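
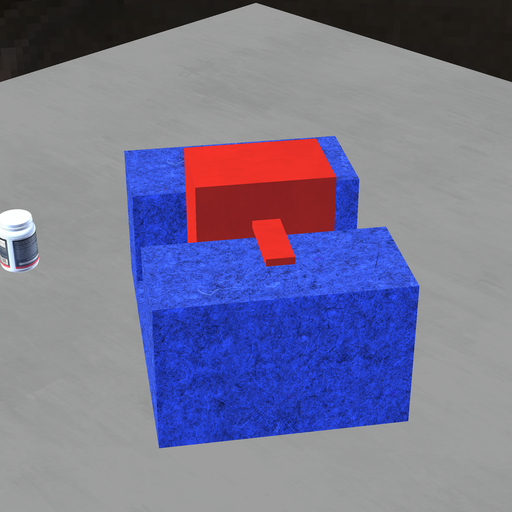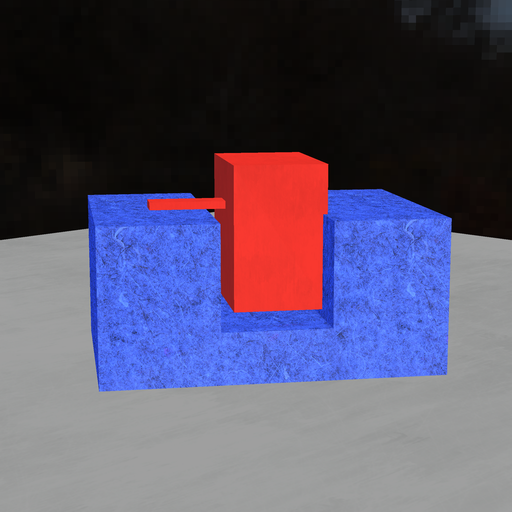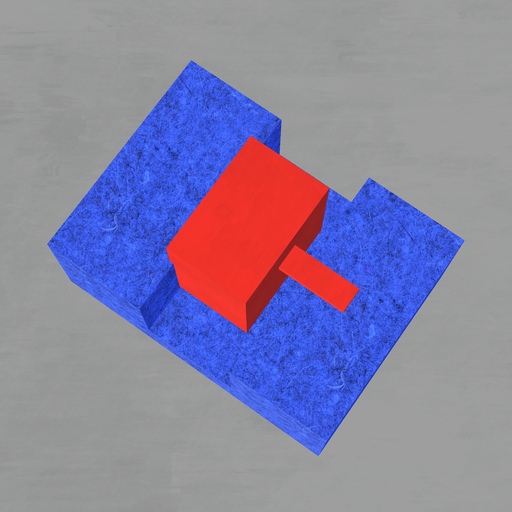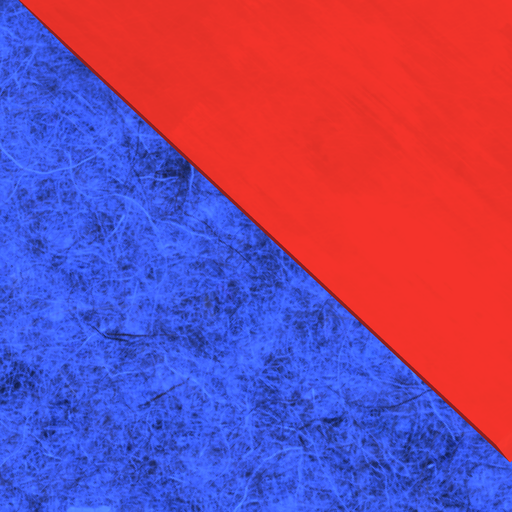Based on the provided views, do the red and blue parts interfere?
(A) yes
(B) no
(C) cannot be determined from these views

(A) yes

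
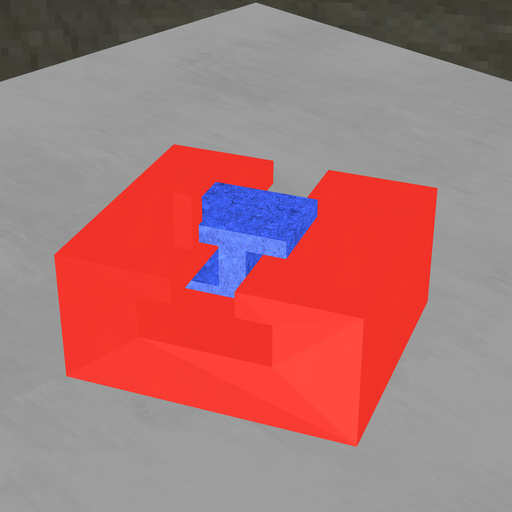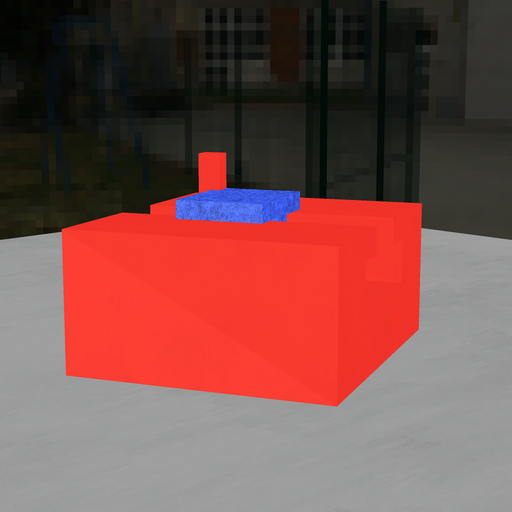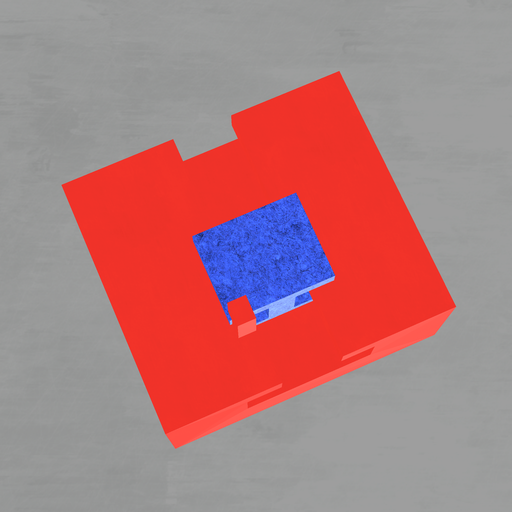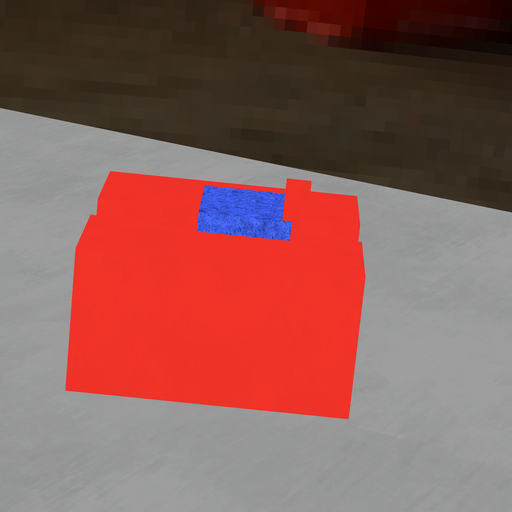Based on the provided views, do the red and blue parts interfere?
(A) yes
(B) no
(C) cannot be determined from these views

(A) yes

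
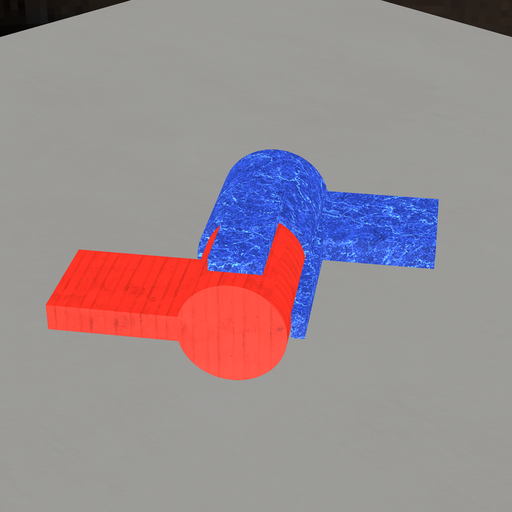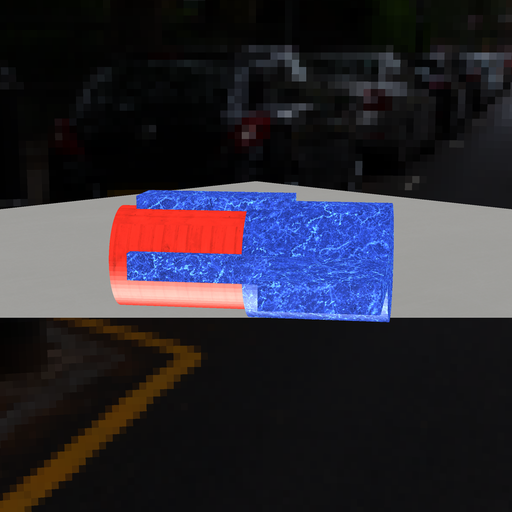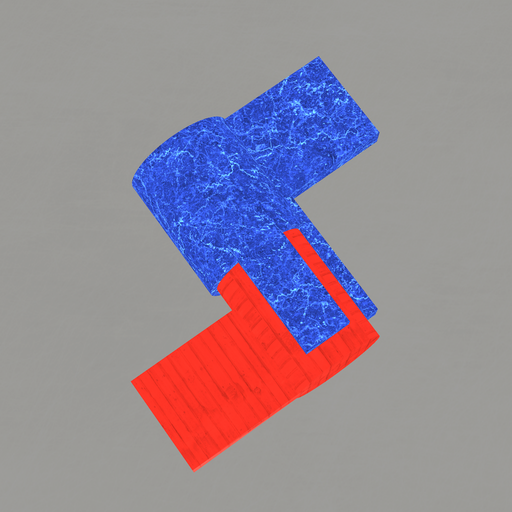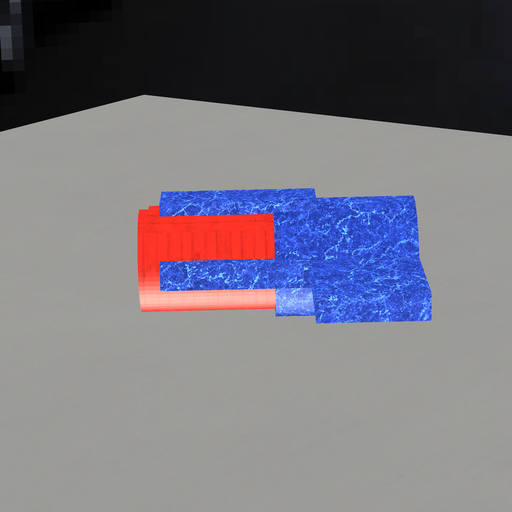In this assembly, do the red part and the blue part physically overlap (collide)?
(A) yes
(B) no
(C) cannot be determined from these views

(A) yes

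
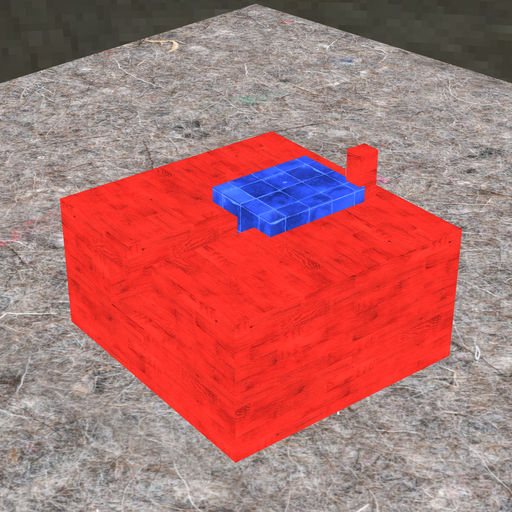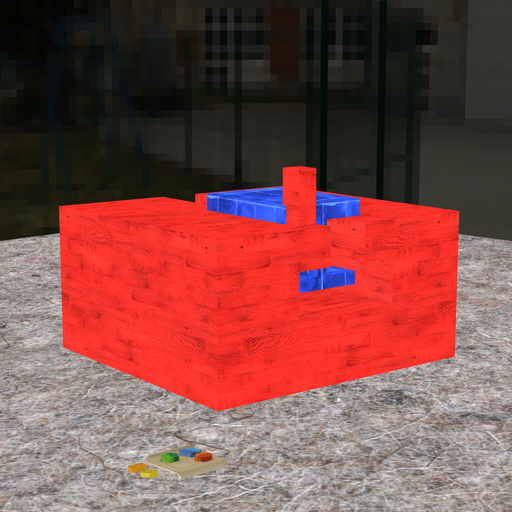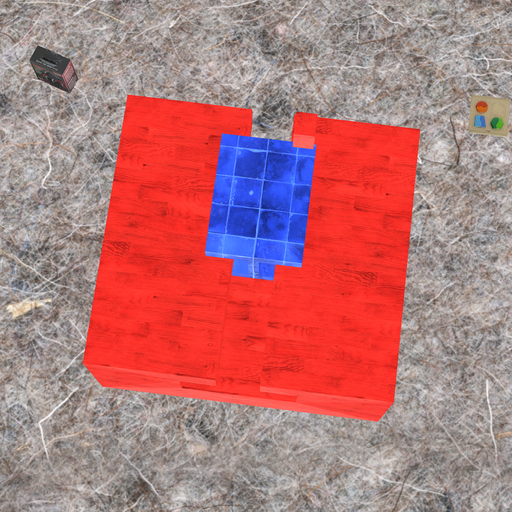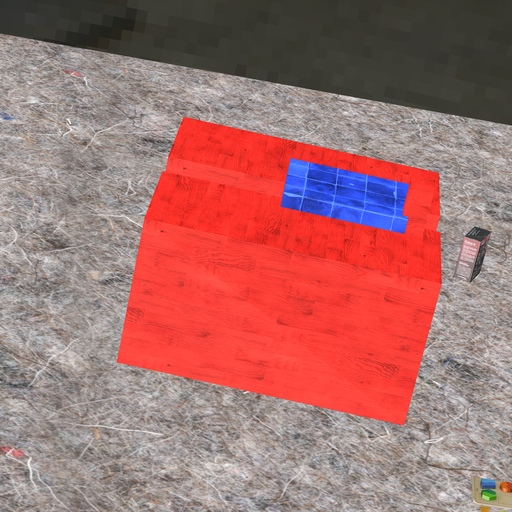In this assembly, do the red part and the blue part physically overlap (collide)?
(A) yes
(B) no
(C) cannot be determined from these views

(A) yes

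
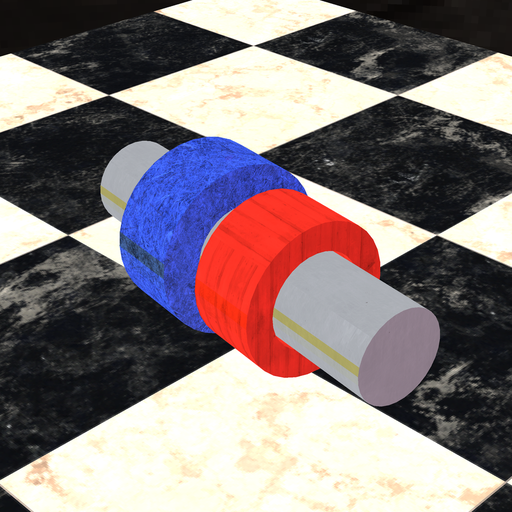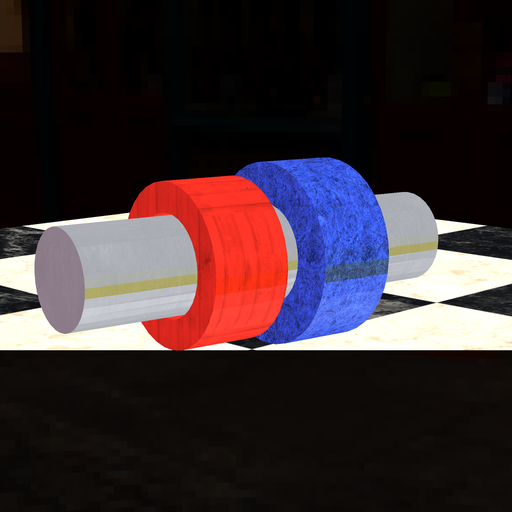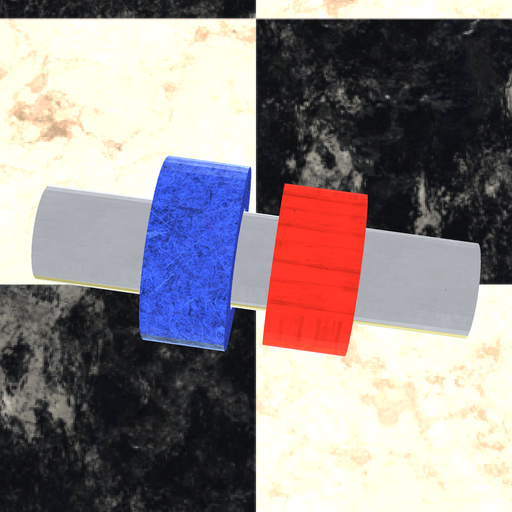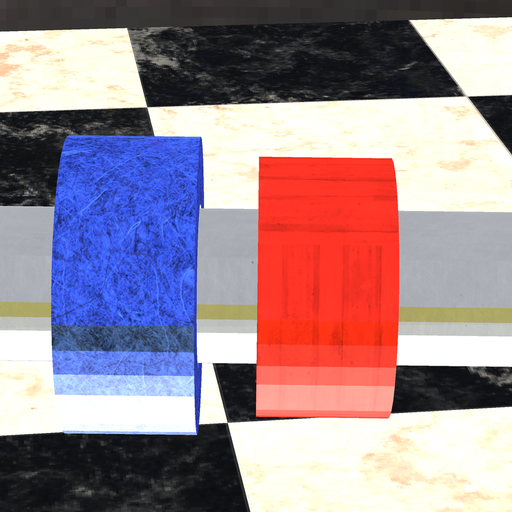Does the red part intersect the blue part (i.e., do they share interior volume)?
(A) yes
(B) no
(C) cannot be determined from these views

(B) no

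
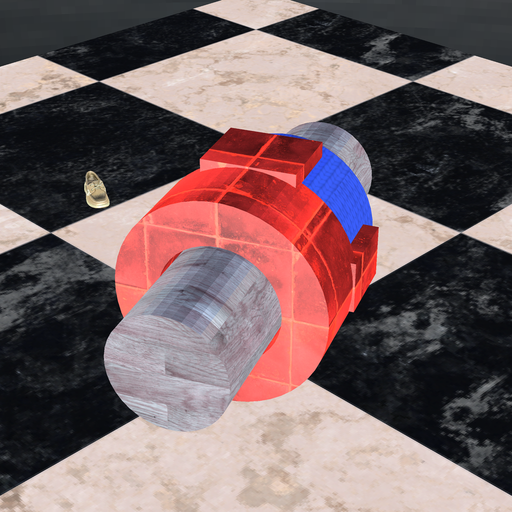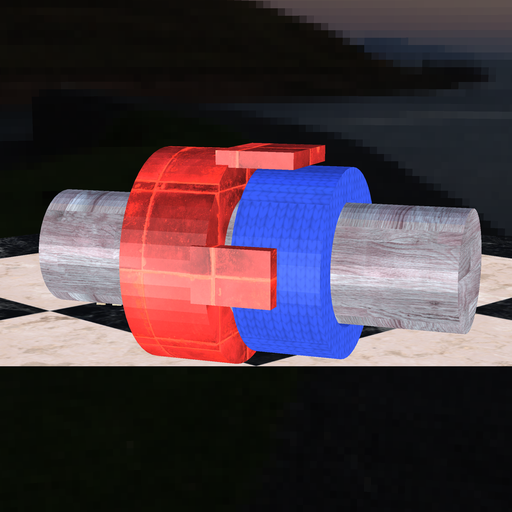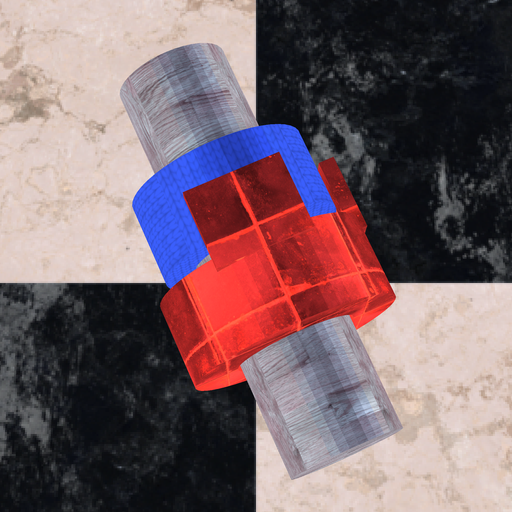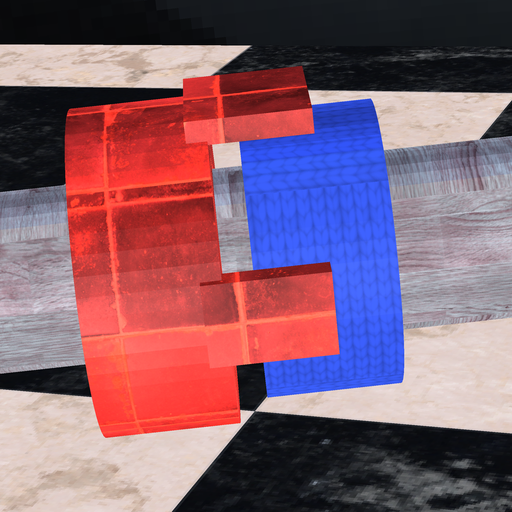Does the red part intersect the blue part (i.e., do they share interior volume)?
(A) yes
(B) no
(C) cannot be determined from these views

(B) no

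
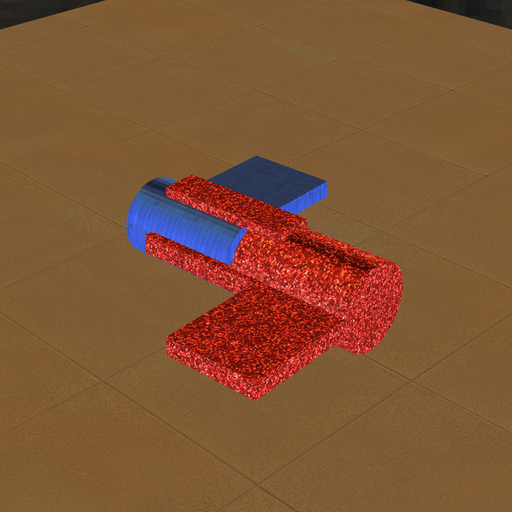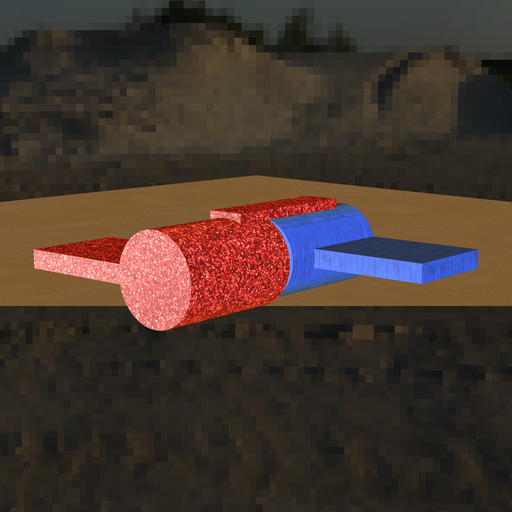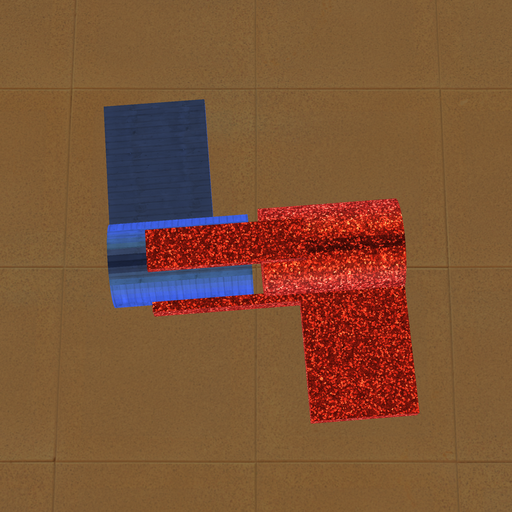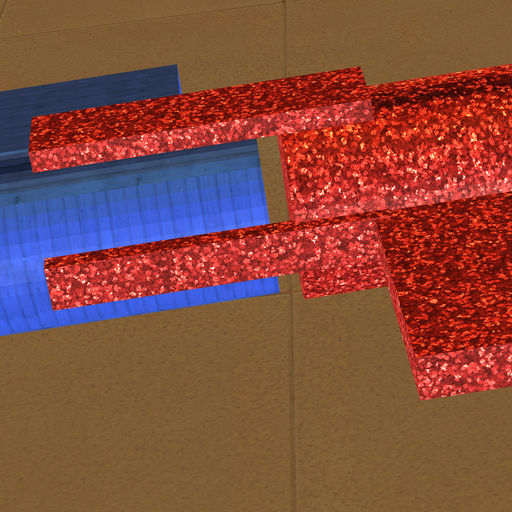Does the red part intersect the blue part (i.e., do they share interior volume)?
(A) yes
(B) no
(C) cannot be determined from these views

(B) no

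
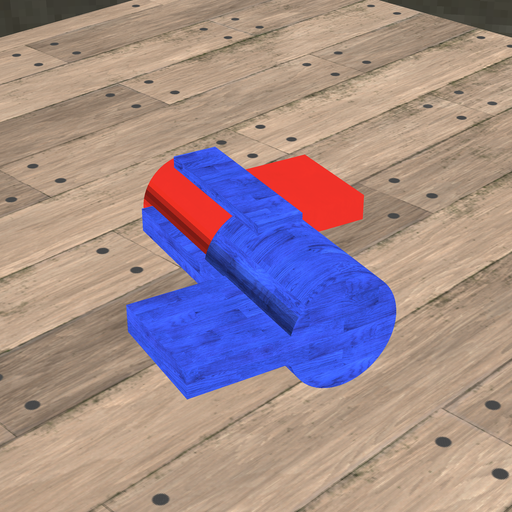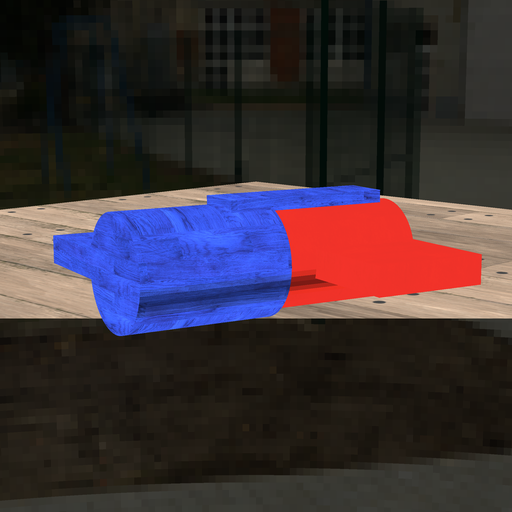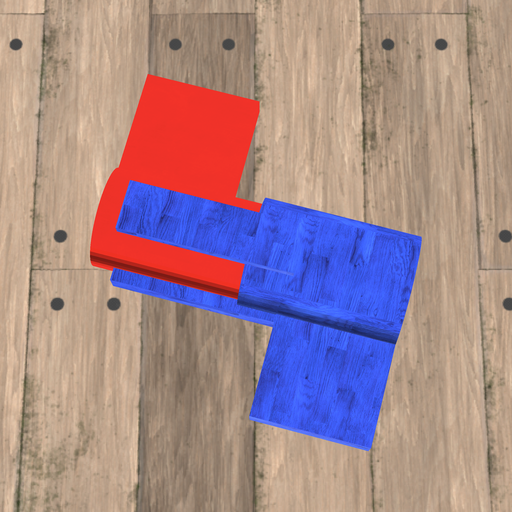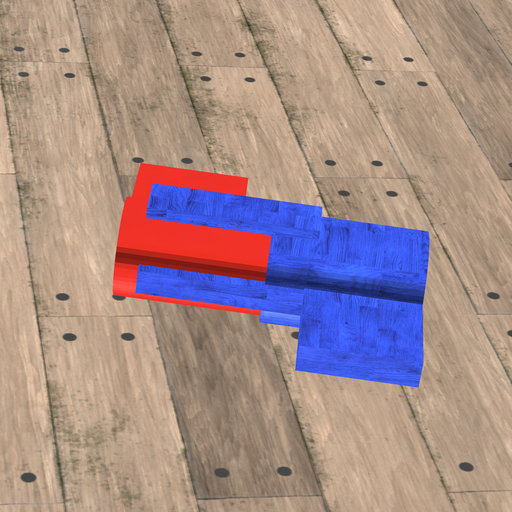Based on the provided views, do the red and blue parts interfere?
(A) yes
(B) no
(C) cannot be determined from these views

(A) yes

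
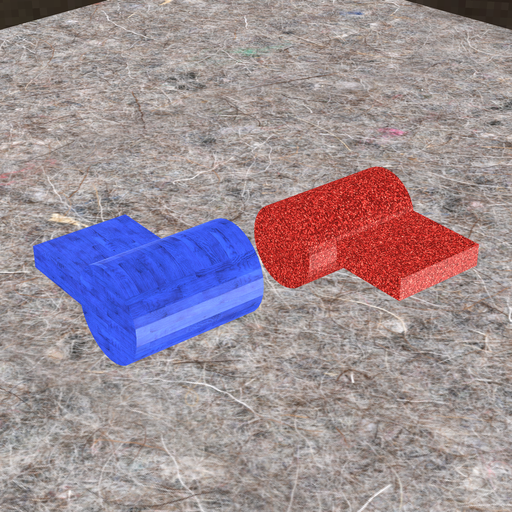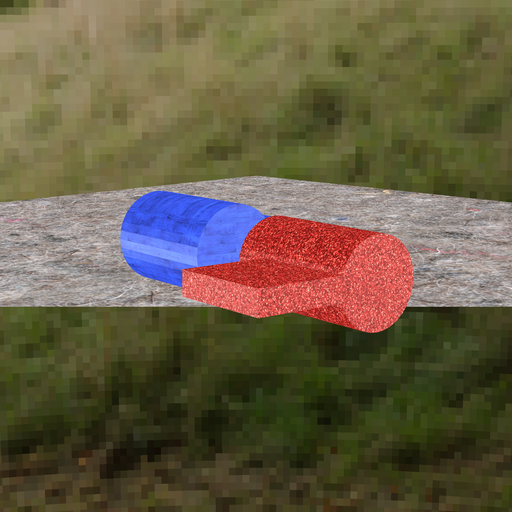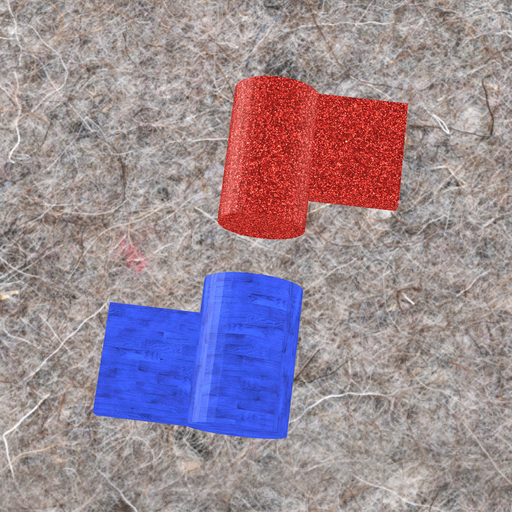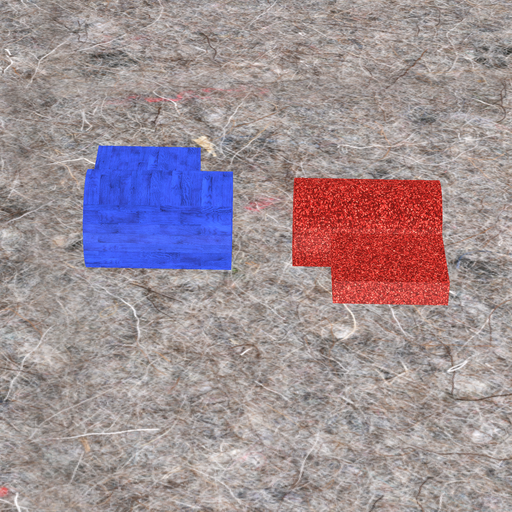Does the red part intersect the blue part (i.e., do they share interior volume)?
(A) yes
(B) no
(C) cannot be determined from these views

(B) no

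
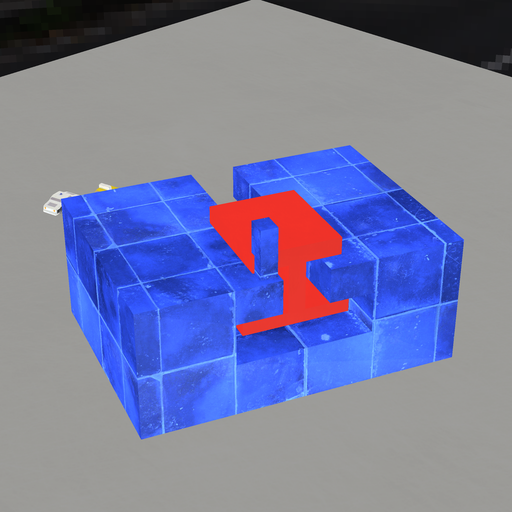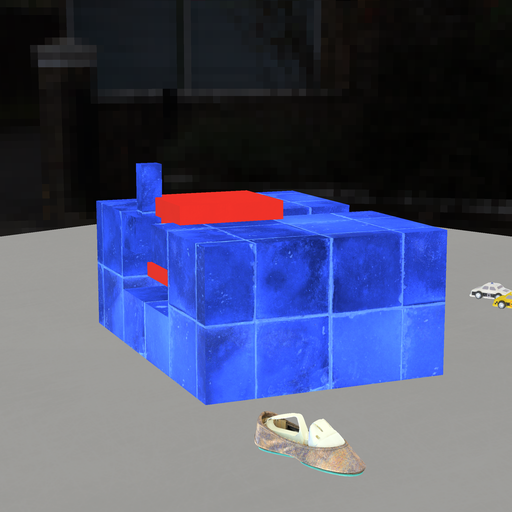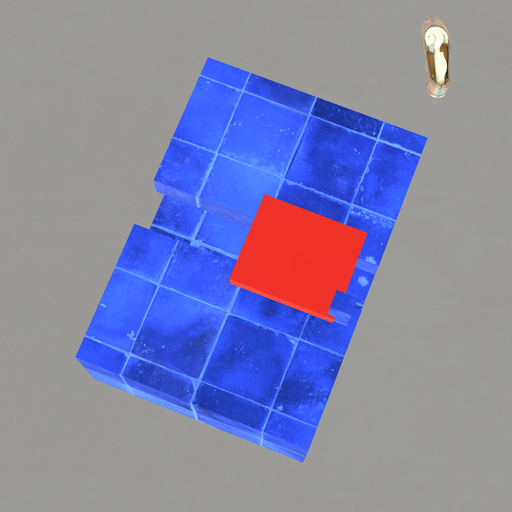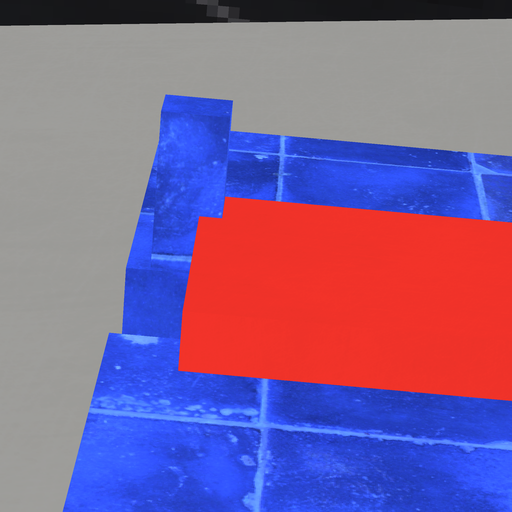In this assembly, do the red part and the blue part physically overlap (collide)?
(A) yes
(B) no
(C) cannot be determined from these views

(A) yes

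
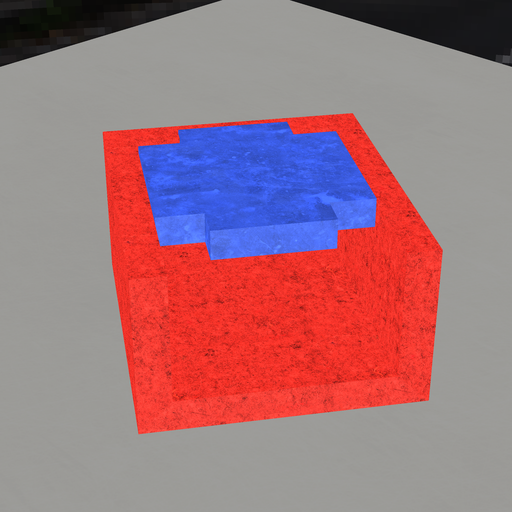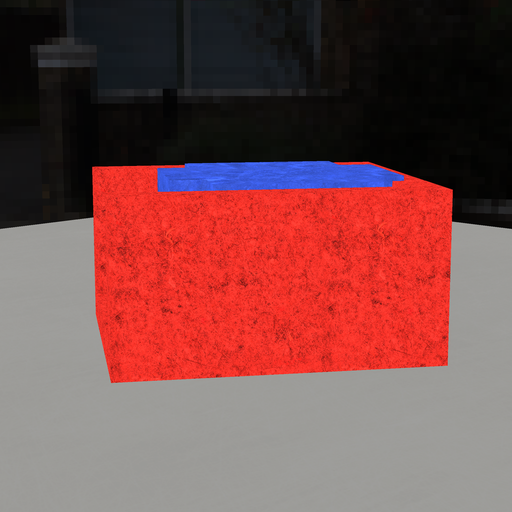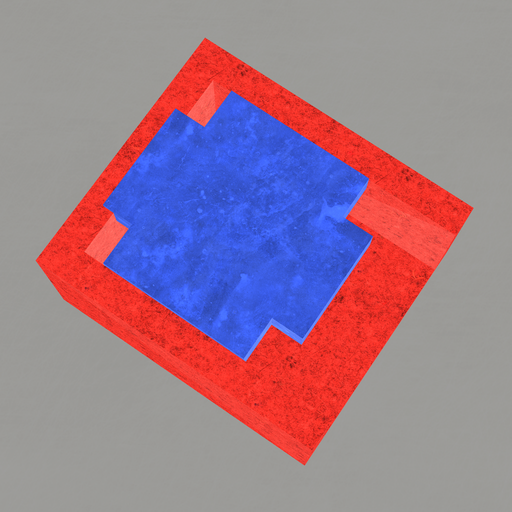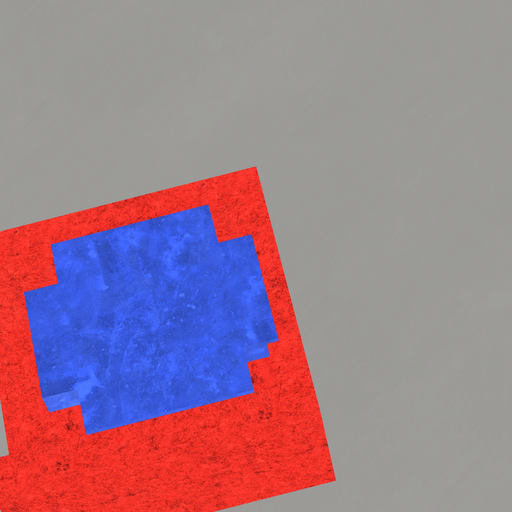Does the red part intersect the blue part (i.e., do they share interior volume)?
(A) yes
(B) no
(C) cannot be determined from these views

(A) yes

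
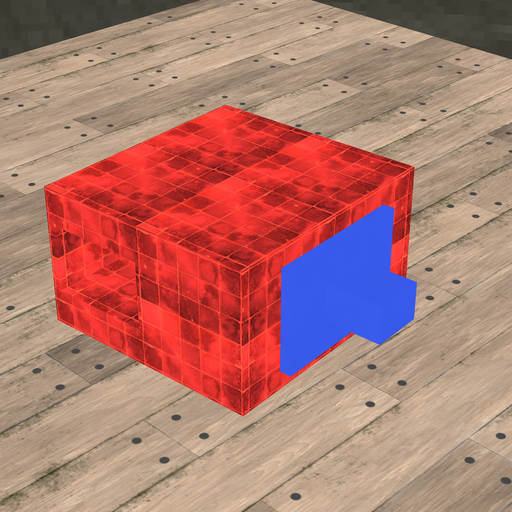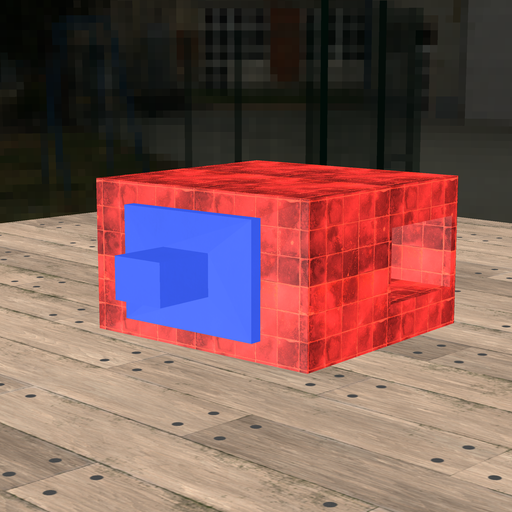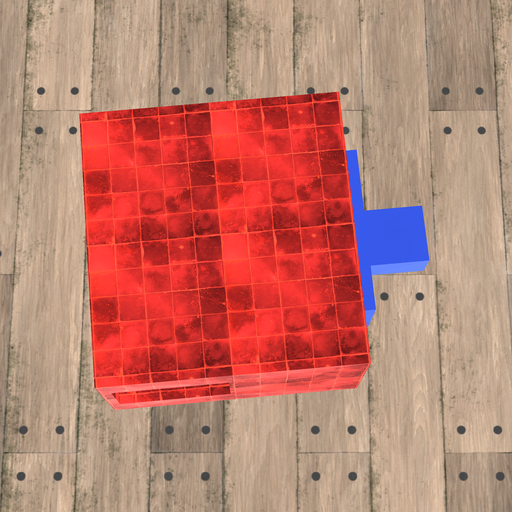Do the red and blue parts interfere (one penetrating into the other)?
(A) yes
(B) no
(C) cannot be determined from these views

(C) cannot be determined from these views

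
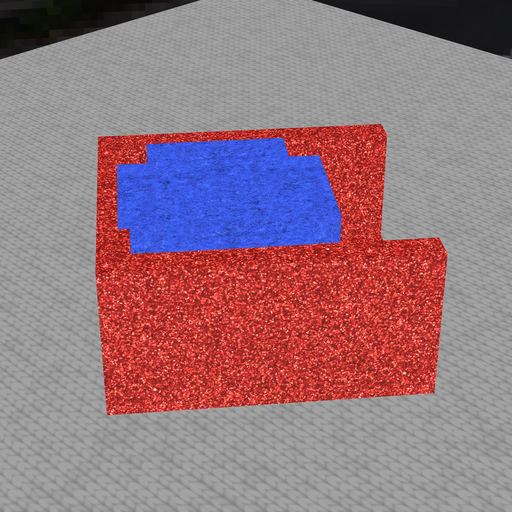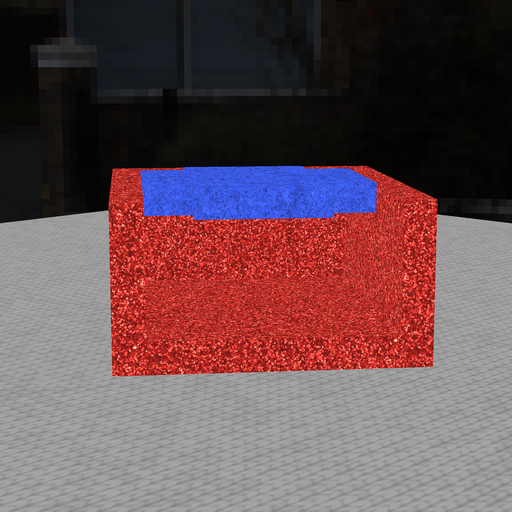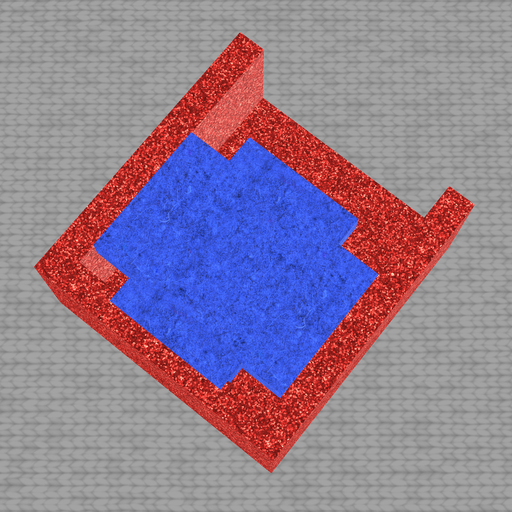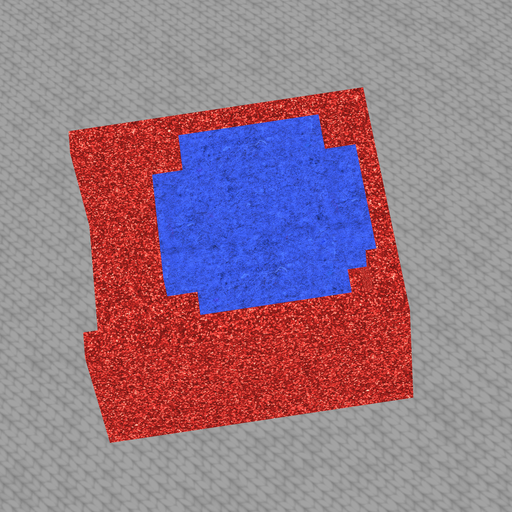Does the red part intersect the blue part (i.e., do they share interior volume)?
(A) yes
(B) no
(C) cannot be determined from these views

(A) yes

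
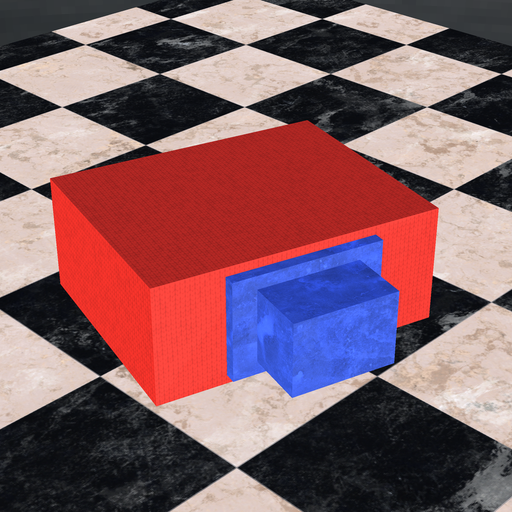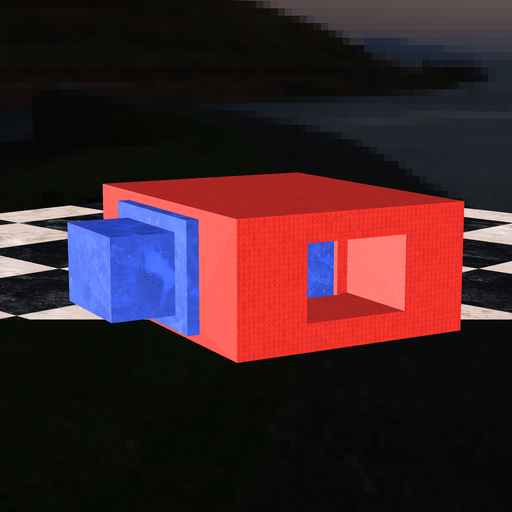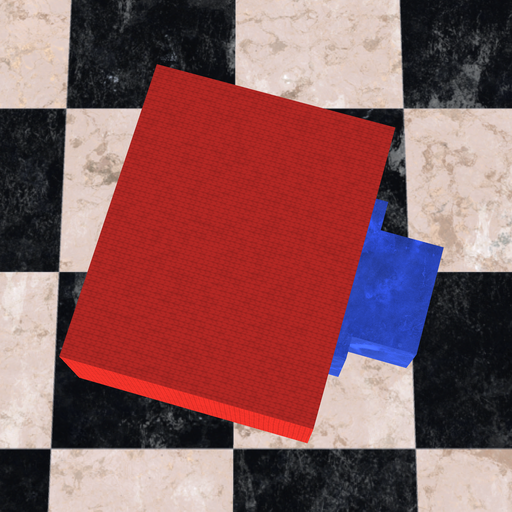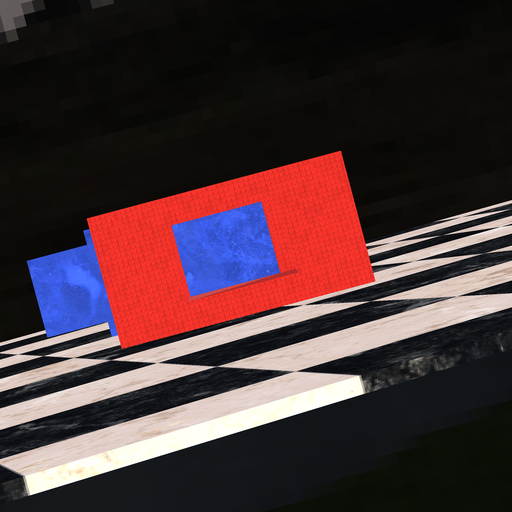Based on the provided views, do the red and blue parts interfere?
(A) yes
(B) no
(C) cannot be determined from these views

(B) no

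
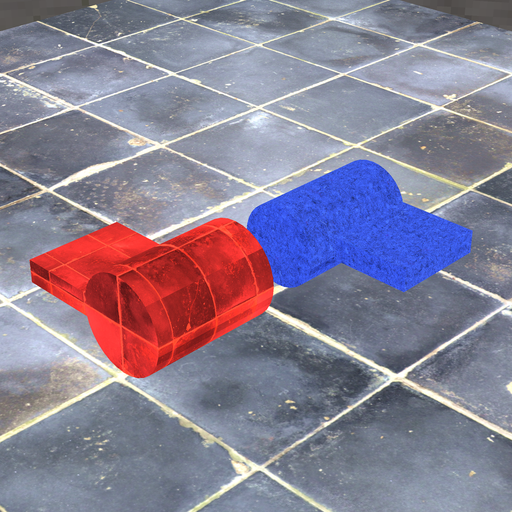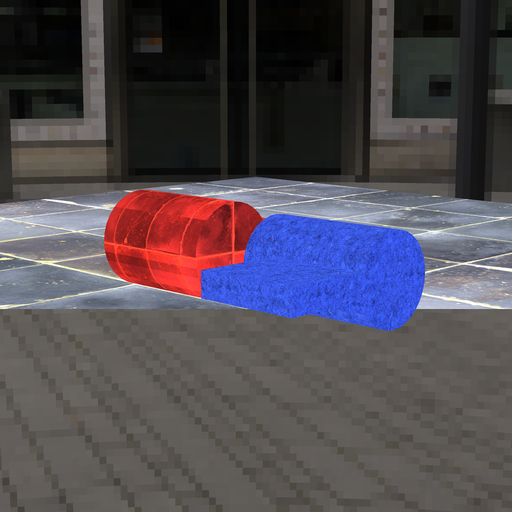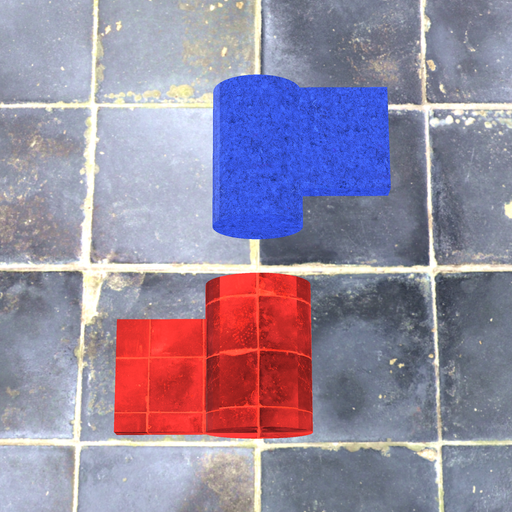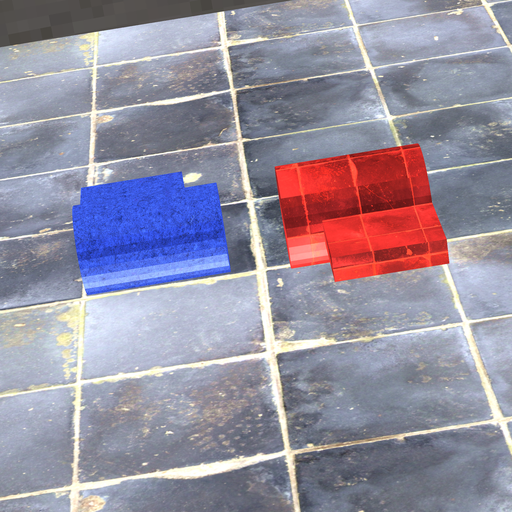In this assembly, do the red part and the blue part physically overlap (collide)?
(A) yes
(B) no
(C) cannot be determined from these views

(B) no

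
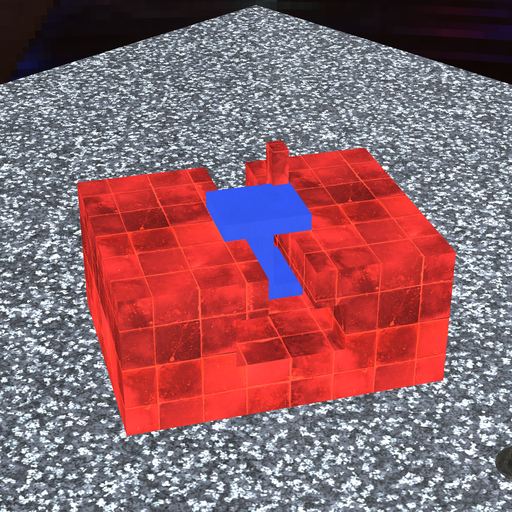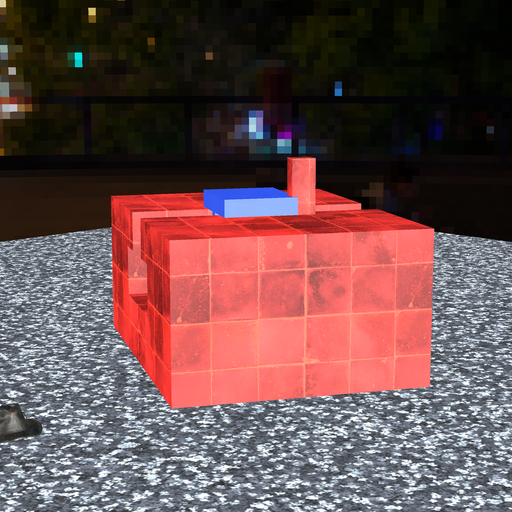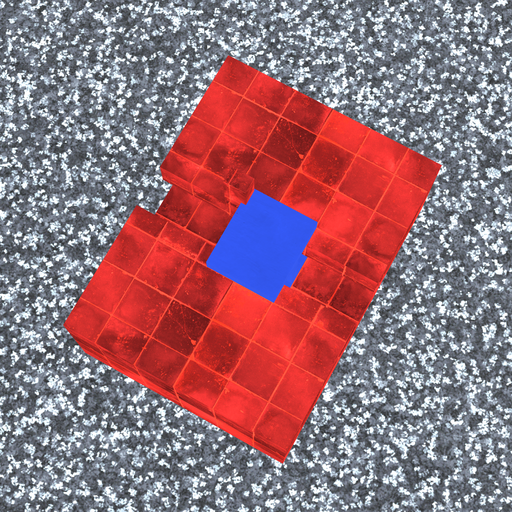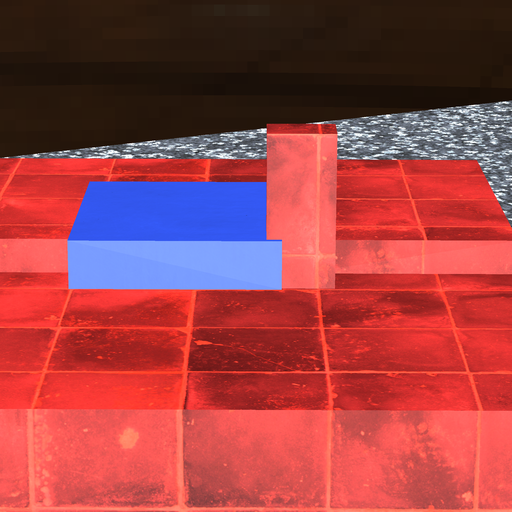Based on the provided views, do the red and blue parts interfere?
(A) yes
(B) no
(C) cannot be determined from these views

(A) yes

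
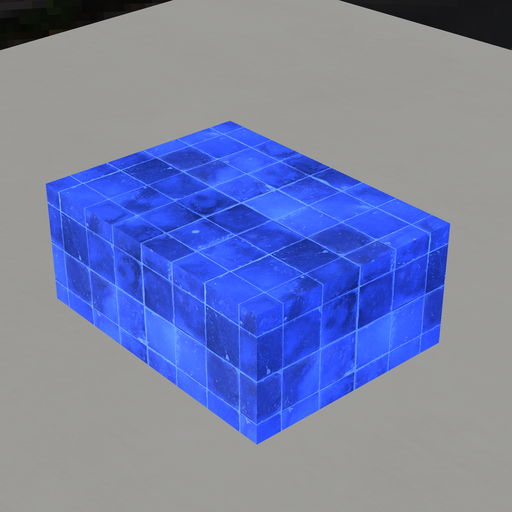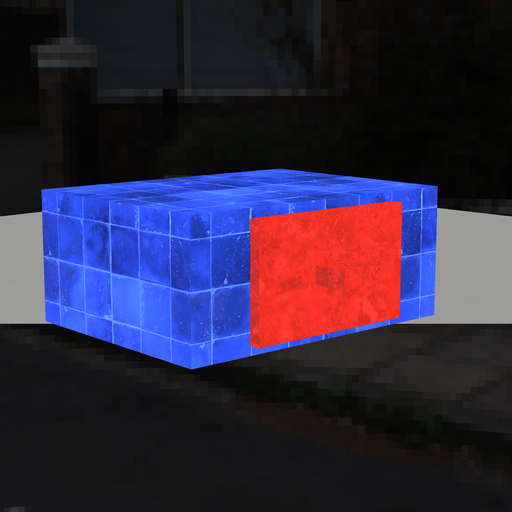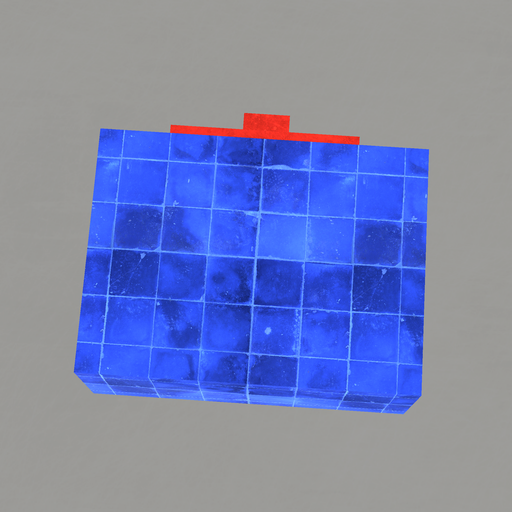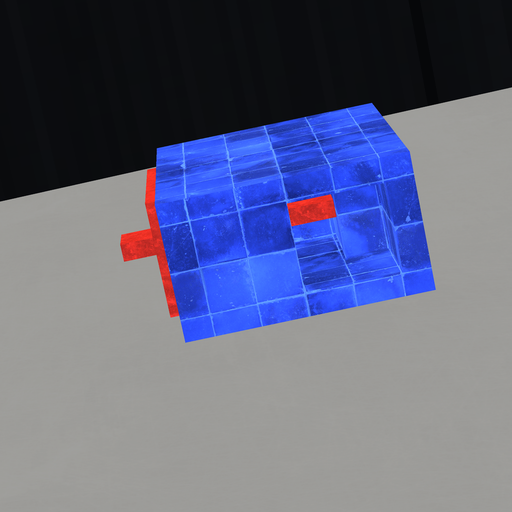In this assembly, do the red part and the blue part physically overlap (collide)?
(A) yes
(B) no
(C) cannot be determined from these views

(A) yes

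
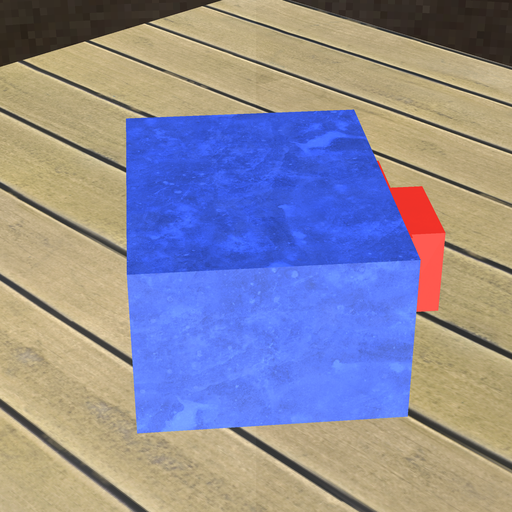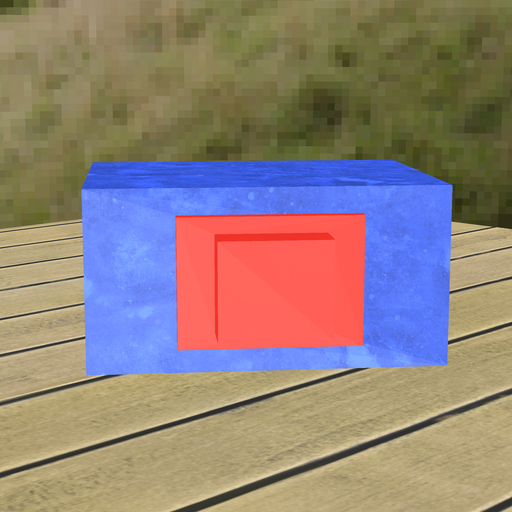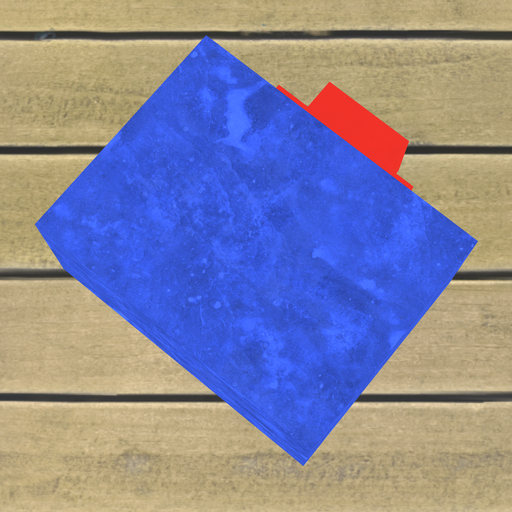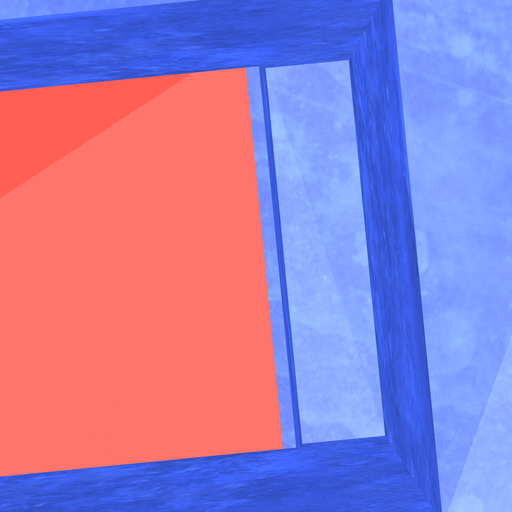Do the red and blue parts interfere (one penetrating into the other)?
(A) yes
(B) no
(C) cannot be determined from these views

(B) no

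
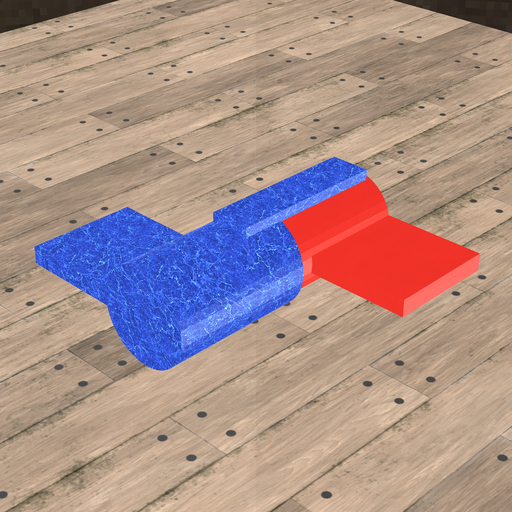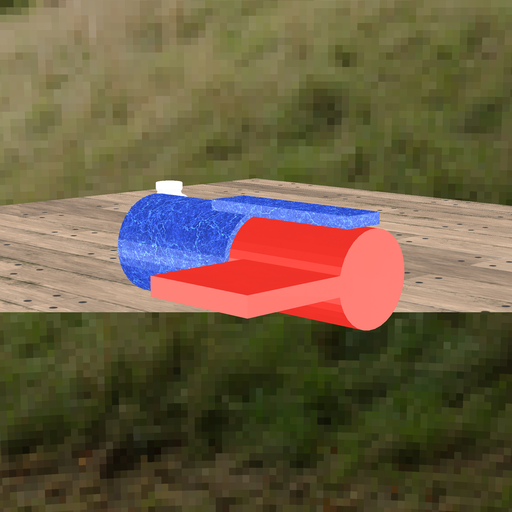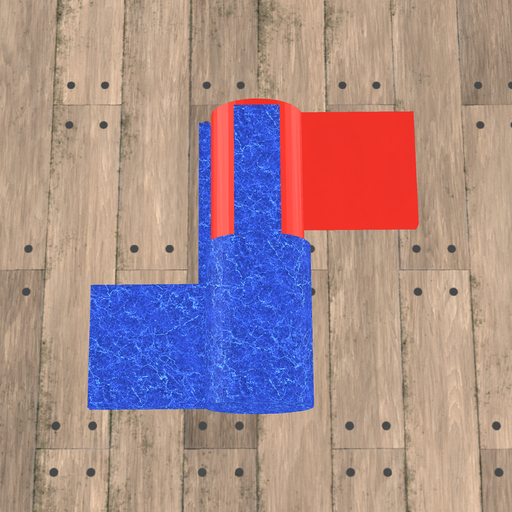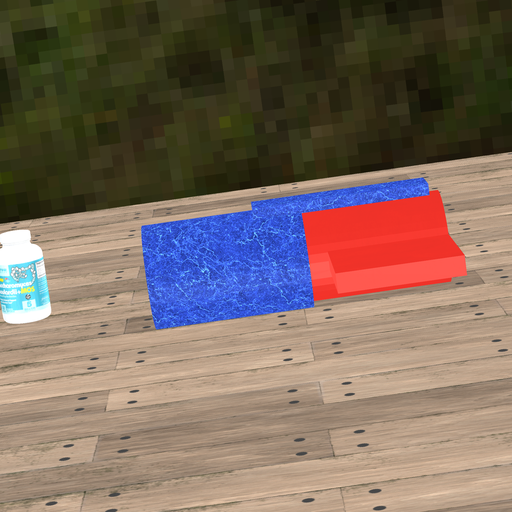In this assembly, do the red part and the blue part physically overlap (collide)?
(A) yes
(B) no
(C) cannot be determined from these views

(A) yes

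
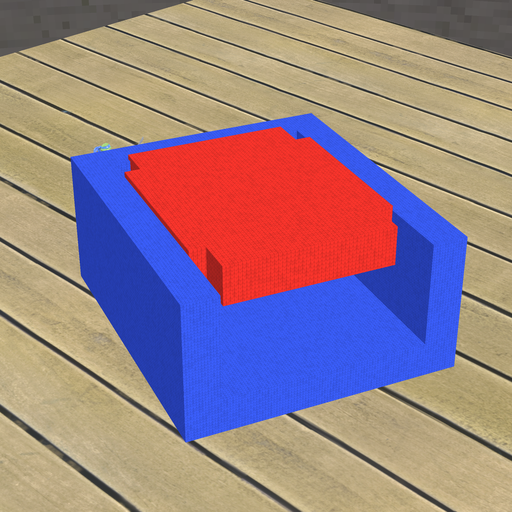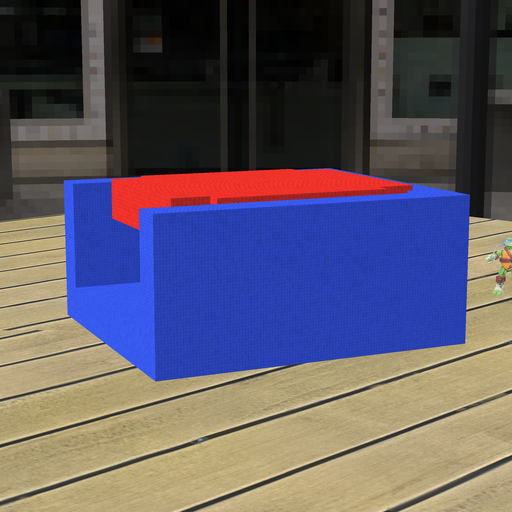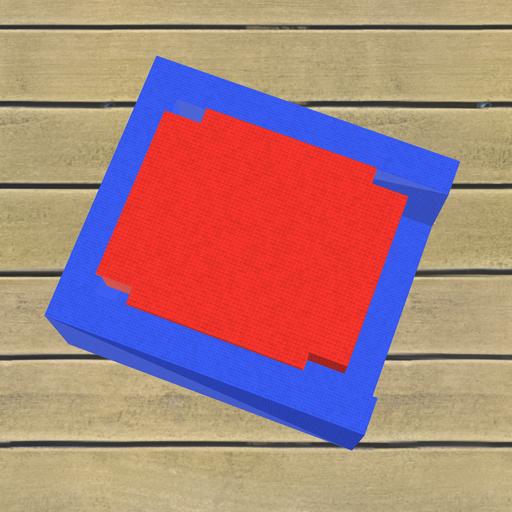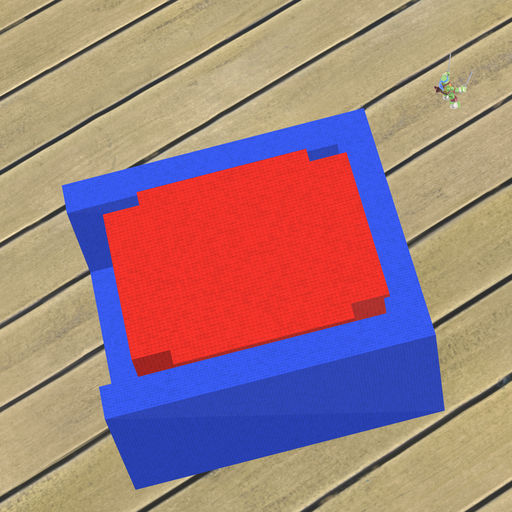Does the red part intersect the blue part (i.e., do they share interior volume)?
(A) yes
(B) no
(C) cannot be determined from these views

(A) yes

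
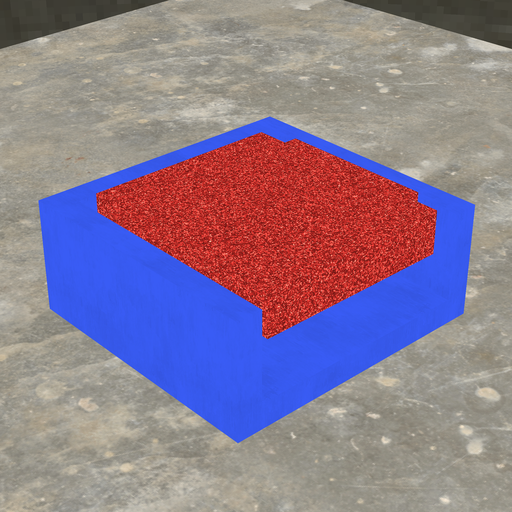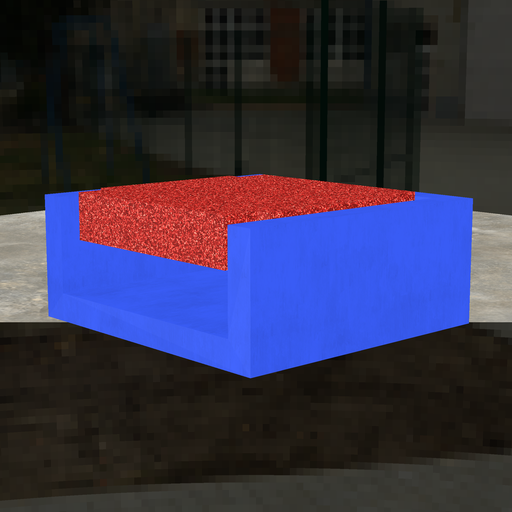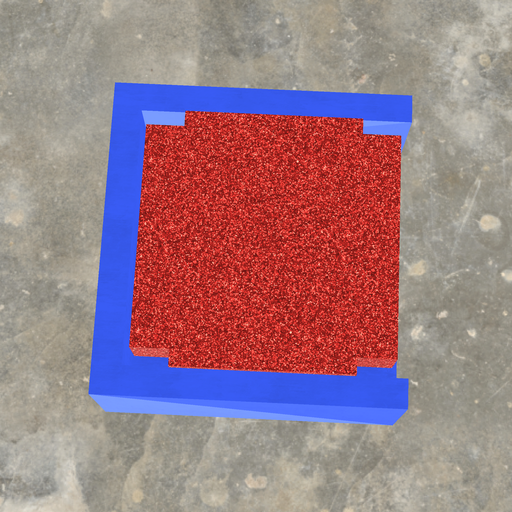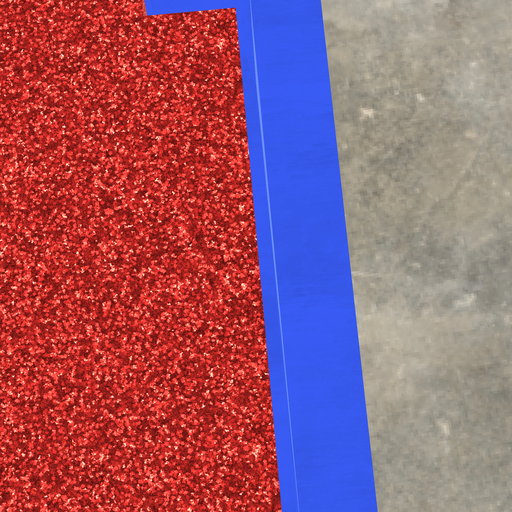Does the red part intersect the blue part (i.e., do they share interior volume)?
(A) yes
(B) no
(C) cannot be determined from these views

(B) no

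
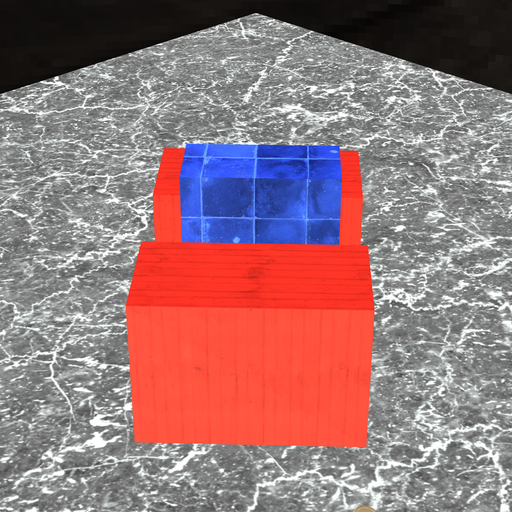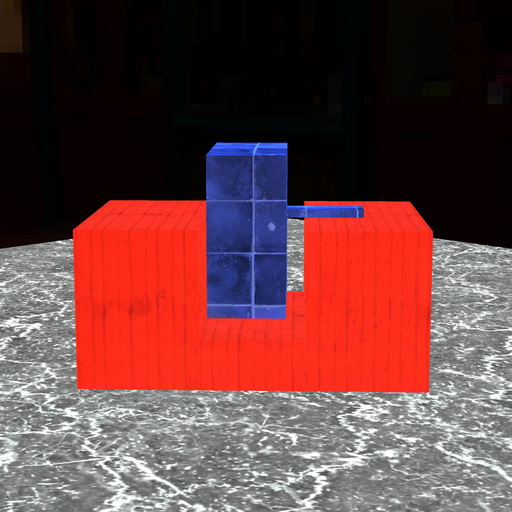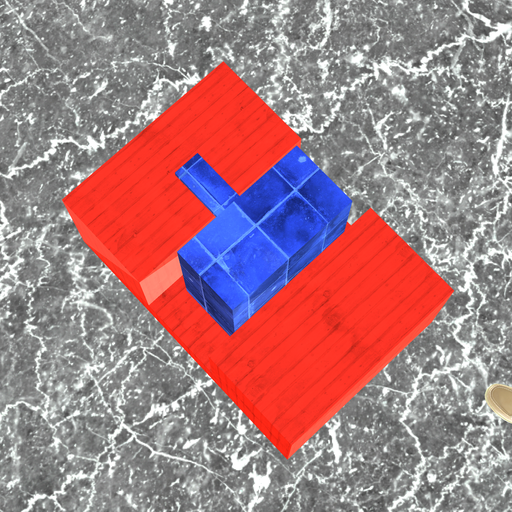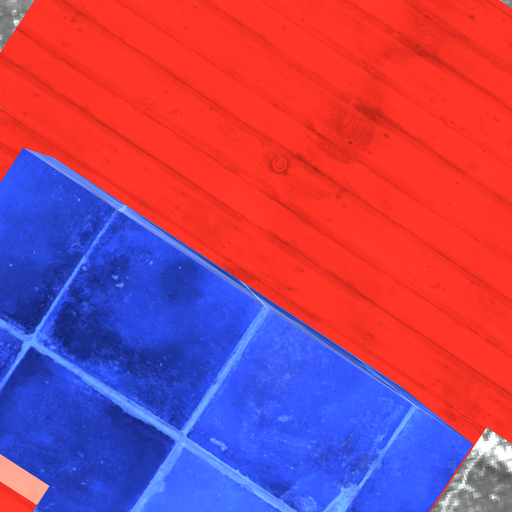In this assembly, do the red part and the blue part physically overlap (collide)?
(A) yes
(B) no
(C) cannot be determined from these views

(B) no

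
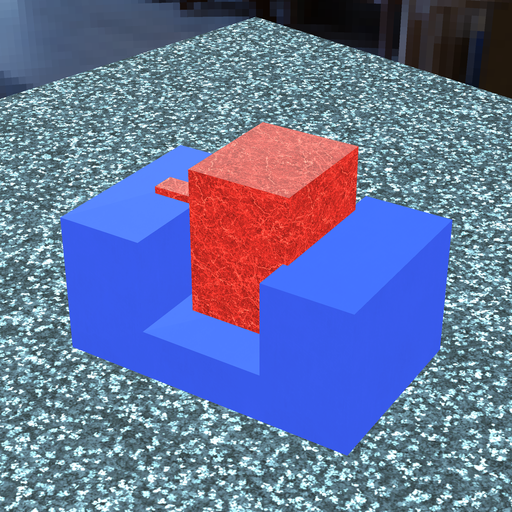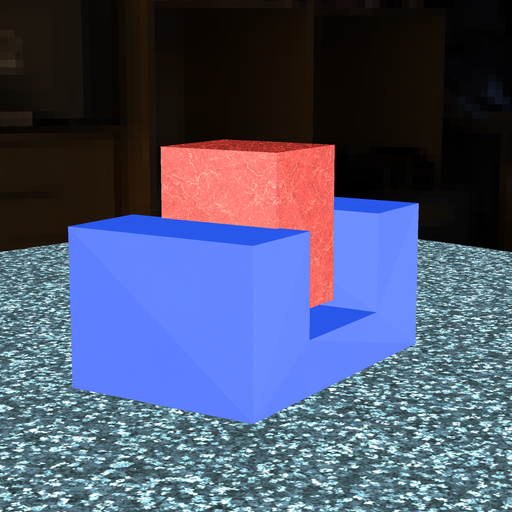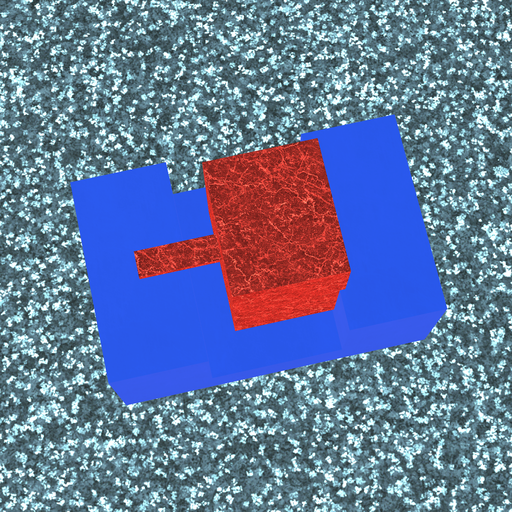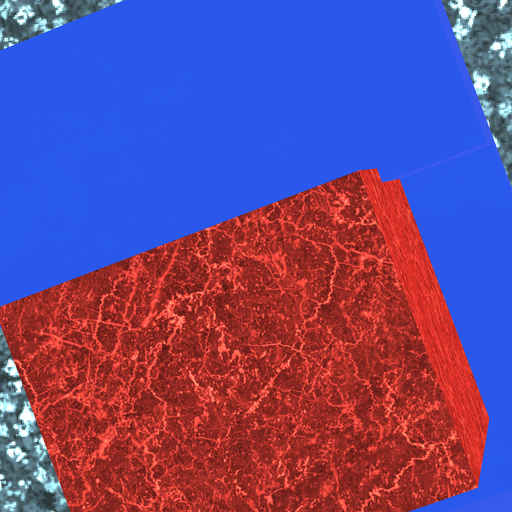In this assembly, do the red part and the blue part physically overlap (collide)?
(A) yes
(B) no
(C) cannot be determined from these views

(A) yes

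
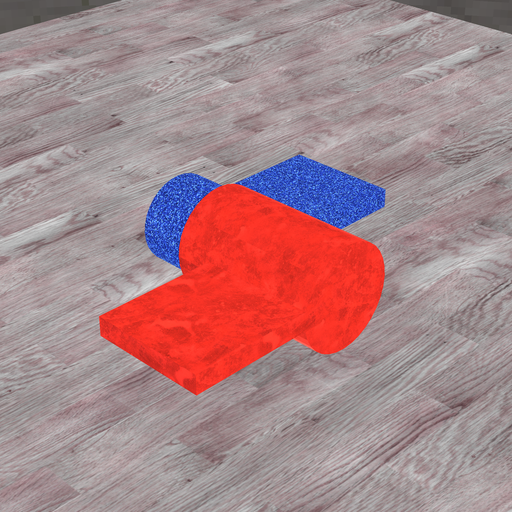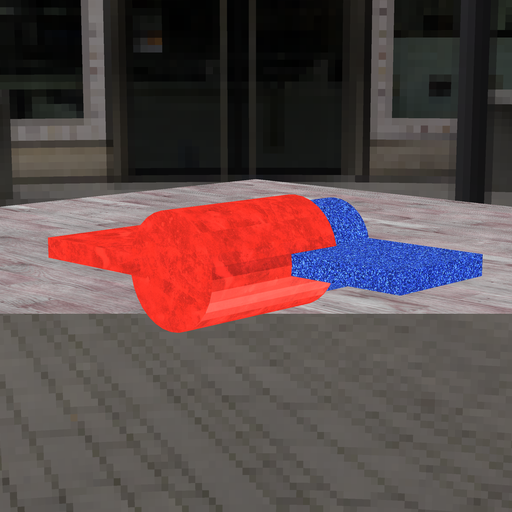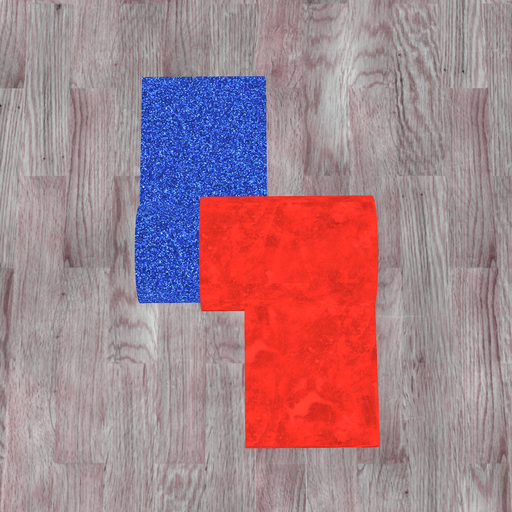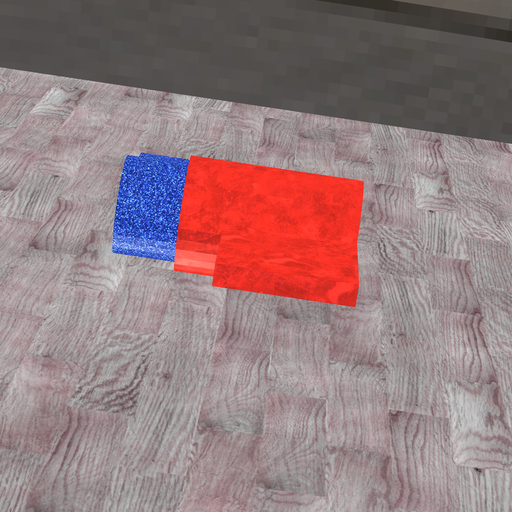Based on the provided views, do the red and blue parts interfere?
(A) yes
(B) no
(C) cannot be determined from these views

(A) yes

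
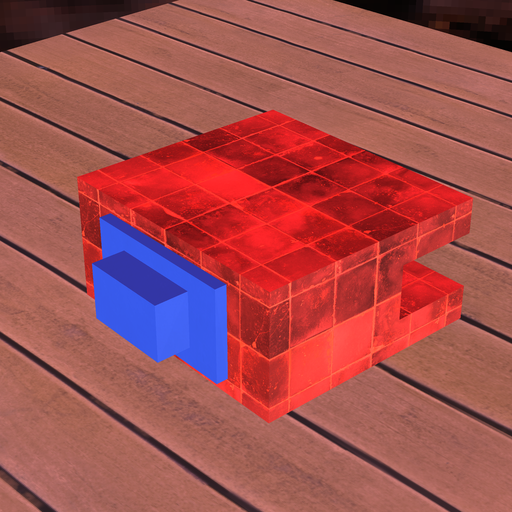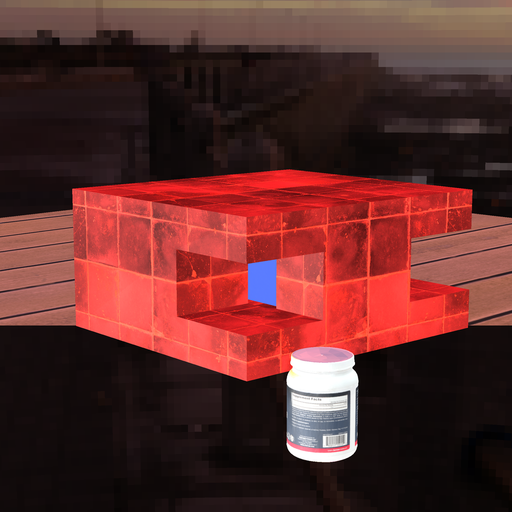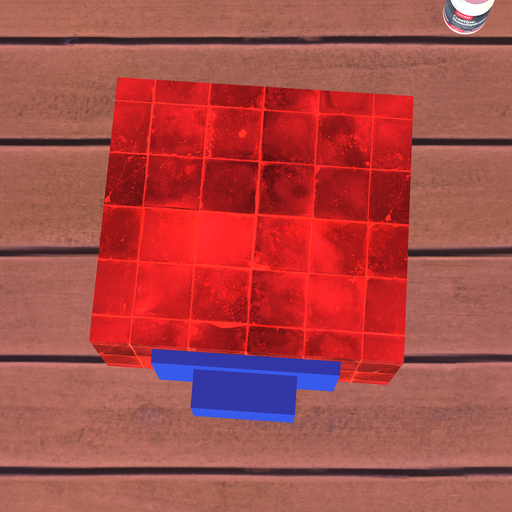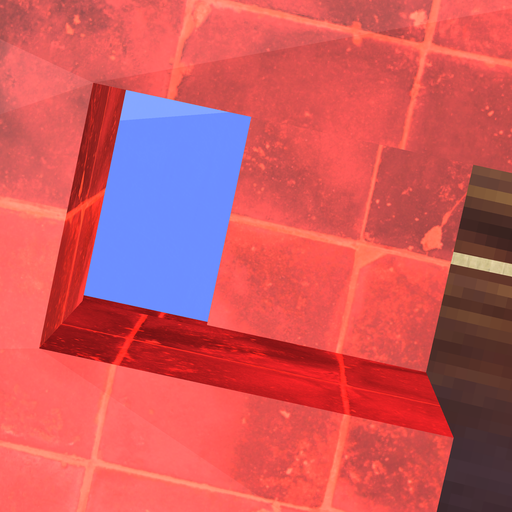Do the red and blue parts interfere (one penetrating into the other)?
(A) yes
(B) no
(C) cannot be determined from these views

(A) yes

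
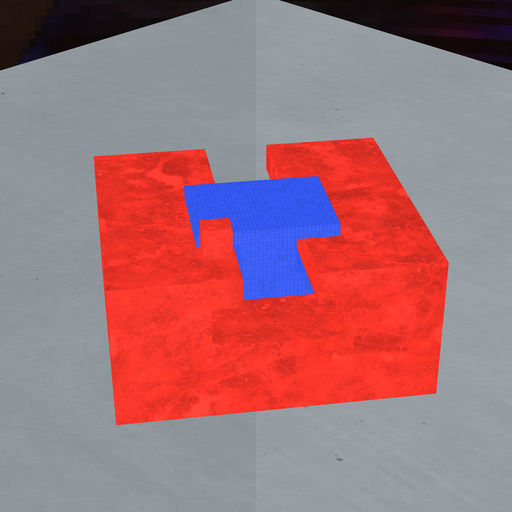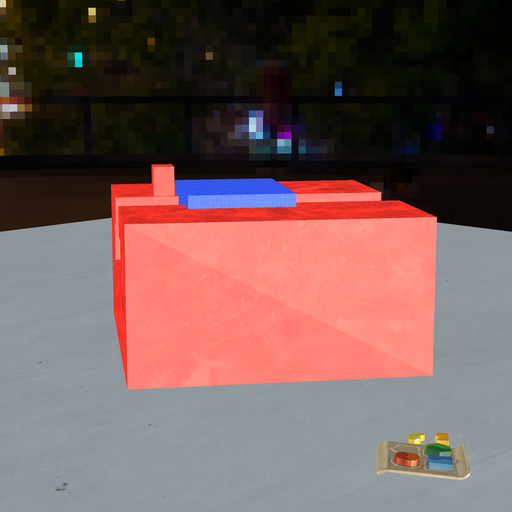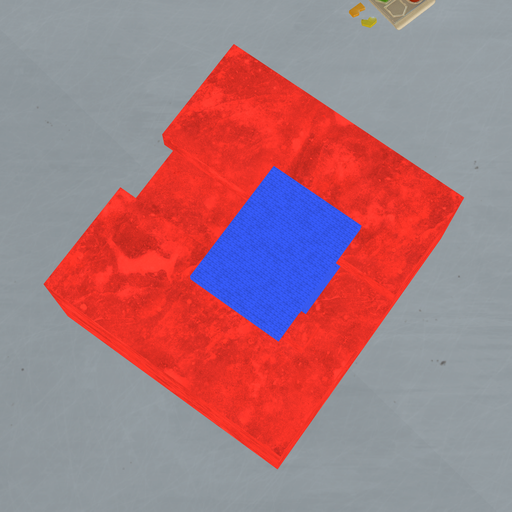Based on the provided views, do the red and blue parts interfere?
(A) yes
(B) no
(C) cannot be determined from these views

(B) no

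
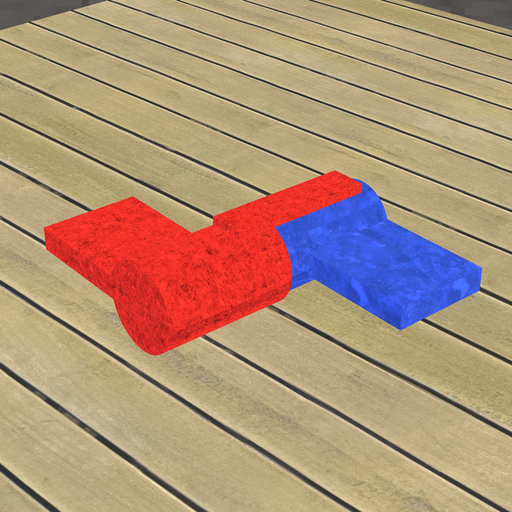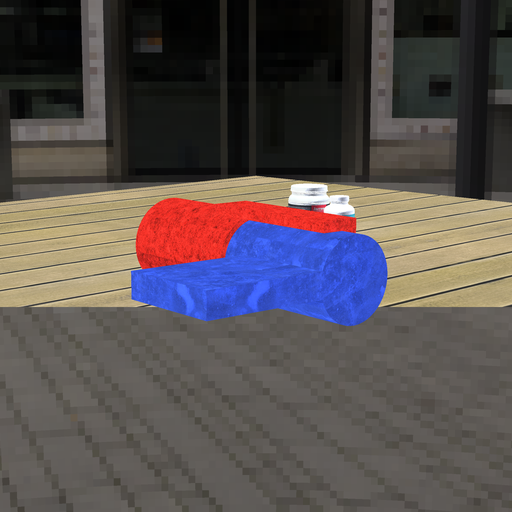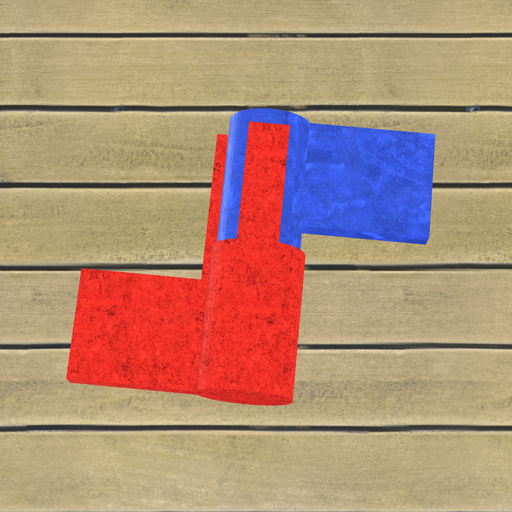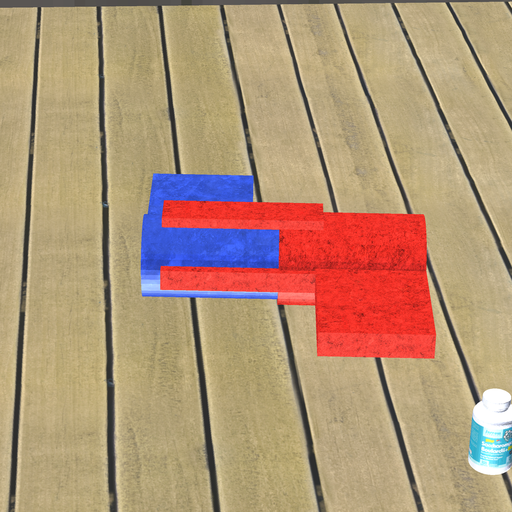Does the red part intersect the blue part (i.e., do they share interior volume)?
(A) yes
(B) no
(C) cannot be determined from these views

(A) yes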